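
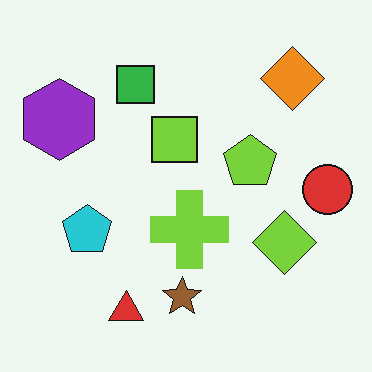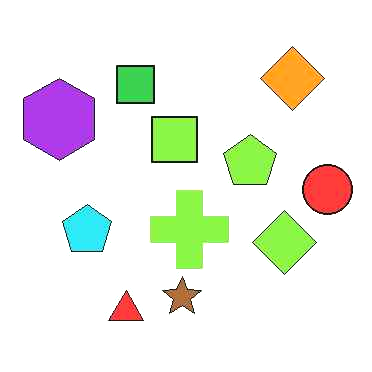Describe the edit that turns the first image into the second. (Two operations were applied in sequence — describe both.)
The image was JPEG-compressed with visible artifacts, then slightly brightened.

Blocky 8×8 compression artifacts appear around shape edges and the flat background shows ringing — characteristic JPEG degradation. Every pixel — background and shapes alike — is uniformly brightened.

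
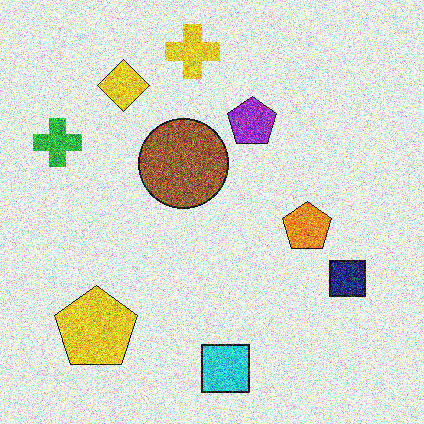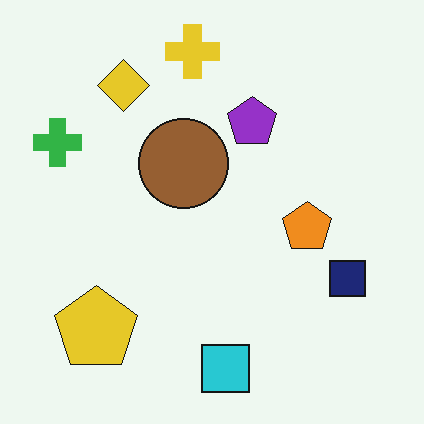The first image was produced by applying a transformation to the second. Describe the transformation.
It was degraded with heavy additive noise.

Random speckle covers the whole image, including the flat background.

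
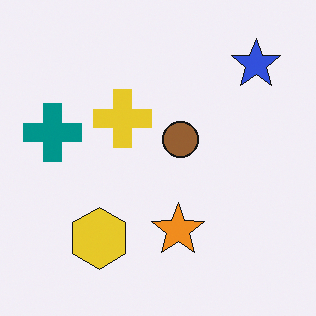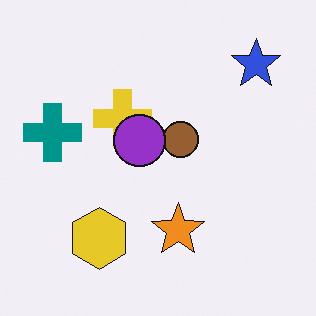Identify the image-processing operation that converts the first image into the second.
Overlaid with an additional purple circle.

A purple circle appears in the second image that is absent from the first.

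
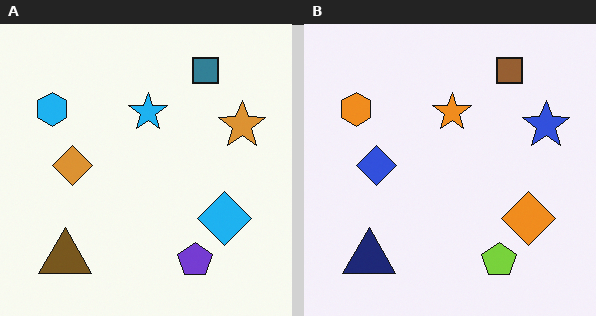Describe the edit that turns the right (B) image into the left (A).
The image was hue-shifted by a large amount.

Every shape's color has rotated by the same amount around the hue wheel — a uniform hue shift.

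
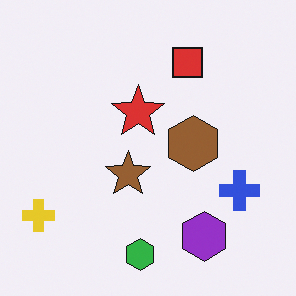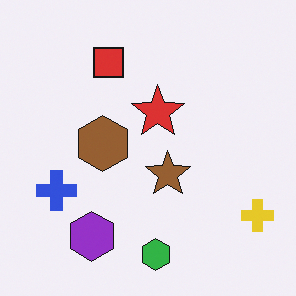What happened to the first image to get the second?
This is the original image flipped horizontally (left ↔ right).

The yellow cross is in the bottom-left of the first image and the bottom-right of the second — shapes on opposite sides of the vertical midline have swapped in a mirror flip.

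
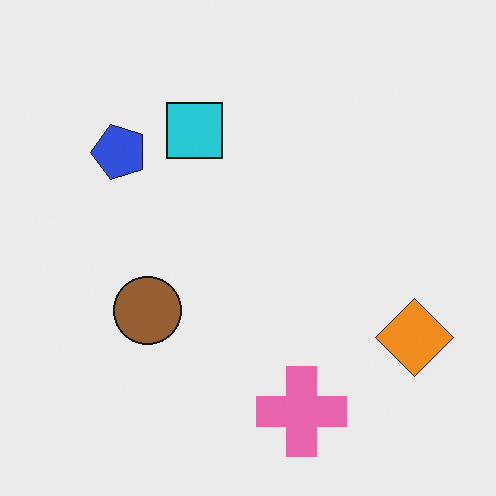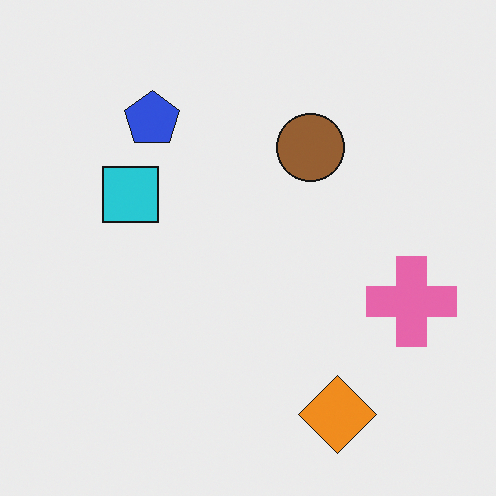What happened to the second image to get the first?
The transformation is: transposed (reflected across the top-left ↔ bottom-right diagonal).

Shapes have swapped their row and column positions — what was in the top-right is now in the bottom-left — a diagonal reflection.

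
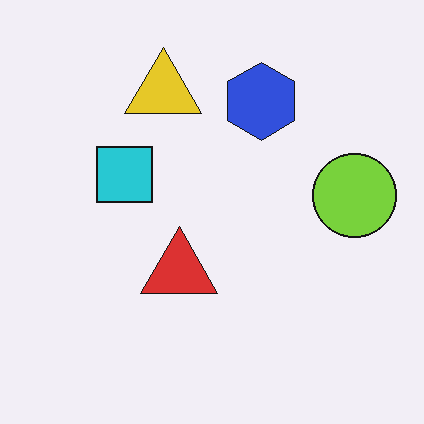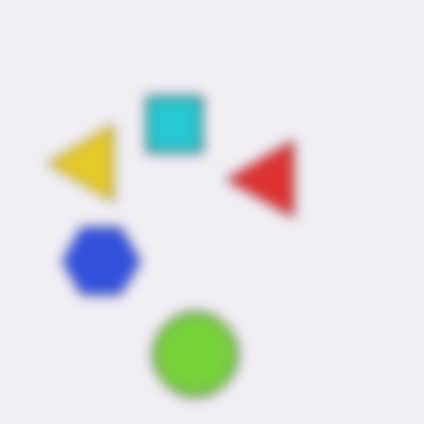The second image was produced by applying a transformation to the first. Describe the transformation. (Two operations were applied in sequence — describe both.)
This is the original image strongly gaussian-blurred, then transposed (reflected across the top-left ↔ bottom-right diagonal).

Shape edges and outlines are uniformly softened across the whole image. Shapes have swapped their row and column positions — what was in the top-right is now in the bottom-left — a diagonal reflection.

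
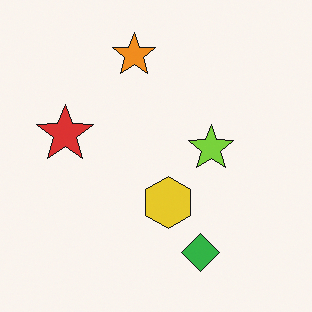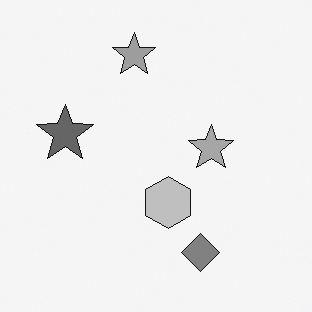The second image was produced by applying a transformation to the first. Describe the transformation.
The second image is the first converted to grayscale.

All color is removed — every shape is now a shade of grey.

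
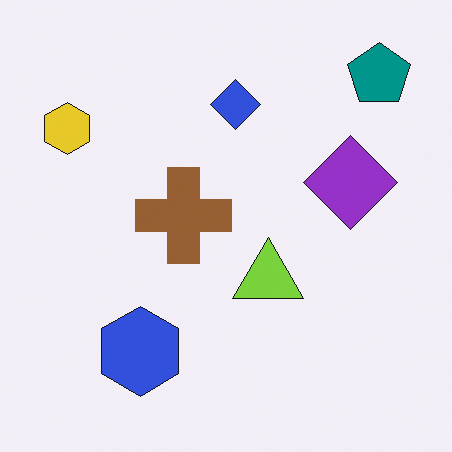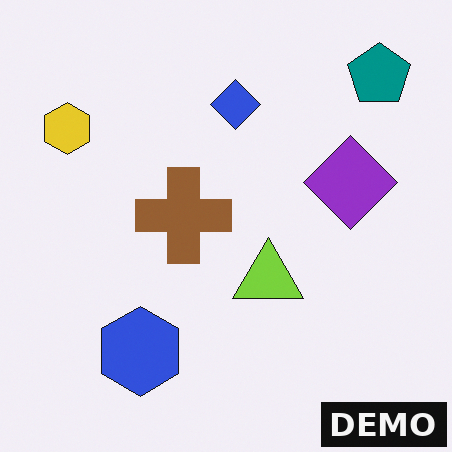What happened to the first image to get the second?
The second image is the first watermarked with the text "DEMO" in the lower-right corner.

A dark label reading "DEMO" appears in the lower-right corner.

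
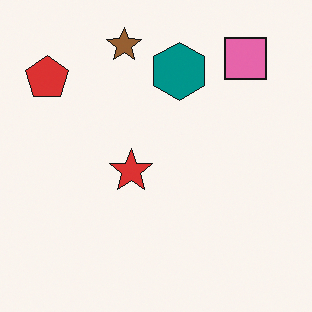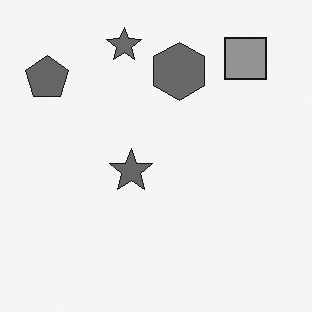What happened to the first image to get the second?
The transformation is: converted to grayscale.

All color is removed — every shape is now a shade of grey.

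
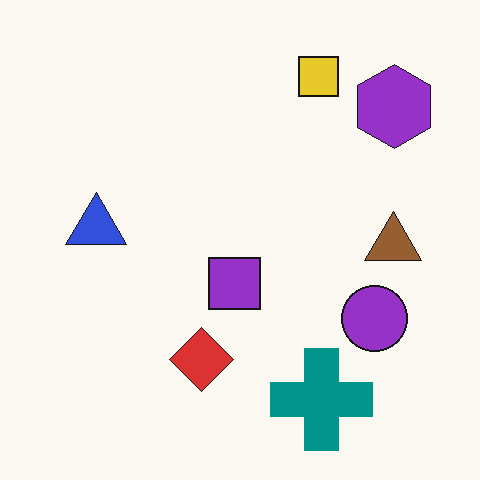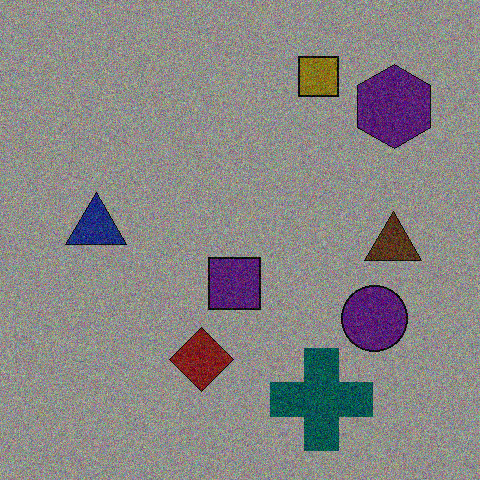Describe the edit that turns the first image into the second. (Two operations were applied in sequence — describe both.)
The second image is the first darkened a lot, then degraded with visible gaussian noise.

Every pixel — background and shapes alike — is uniformly darkened. Random speckle covers the whole image, including the flat background.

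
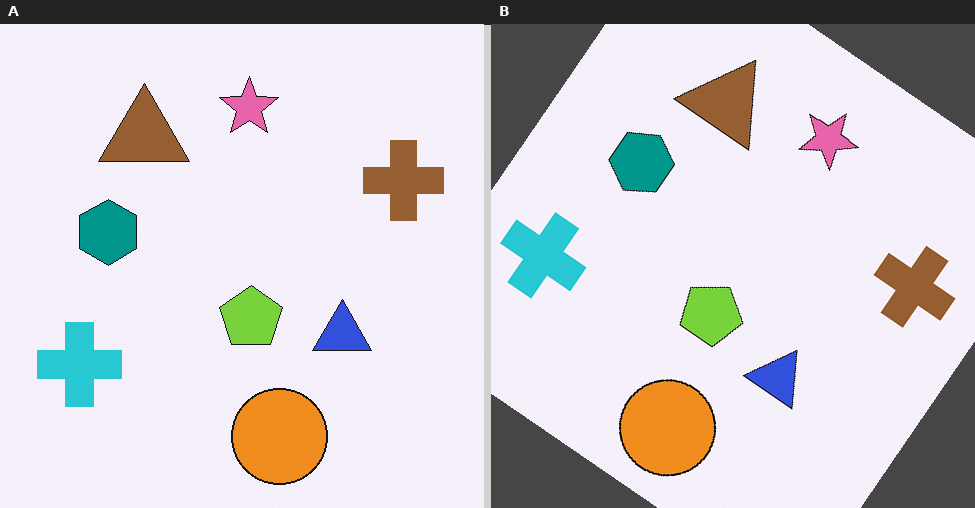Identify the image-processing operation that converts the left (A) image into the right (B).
Rotated clockwise by a large amount — several tens of degrees.

Every shape is tilted by the same angle and the image corners show triangular fill wedges — a whole-image rotation by a non-right angle.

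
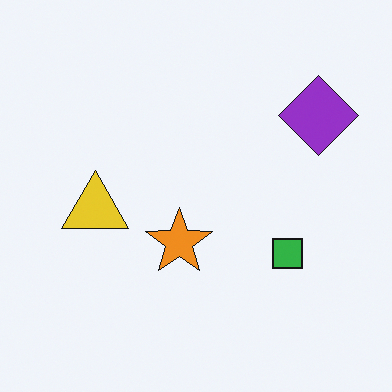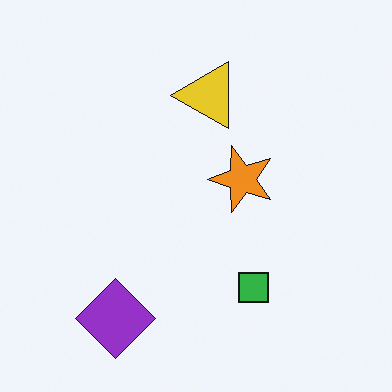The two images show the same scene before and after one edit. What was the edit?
It was transposed (reflected across the top-left ↔ bottom-right diagonal).

Shapes have swapped their row and column positions — what was in the top-right is now in the bottom-left — a diagonal reflection.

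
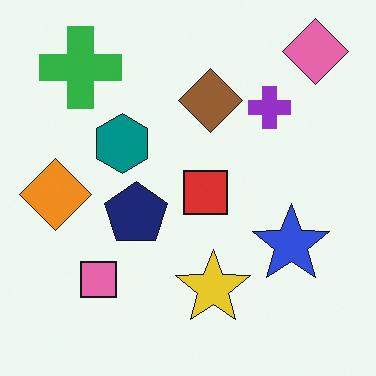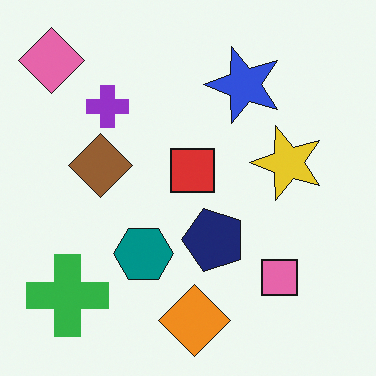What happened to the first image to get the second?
This is the original image rotated 90° counter-clockwise.

The pink diamond sits in the top-right of the first image and the top-left of the second — consistent with a whole-image 90° counter-clockwise rotation.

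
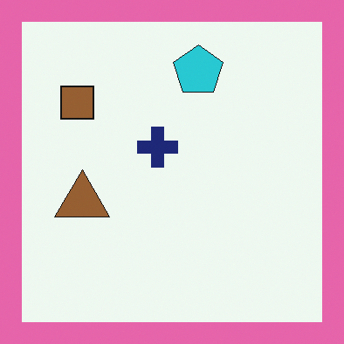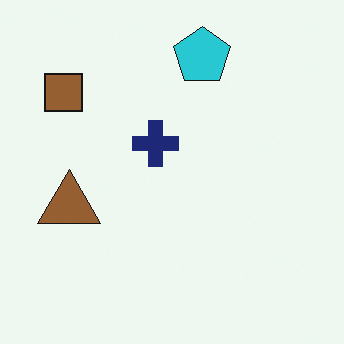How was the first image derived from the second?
It was framed with a pink border.

A solid pink frame runs around the edge of the first image, with the content slightly shrunk inside it.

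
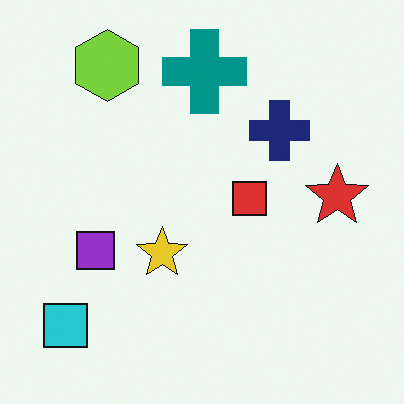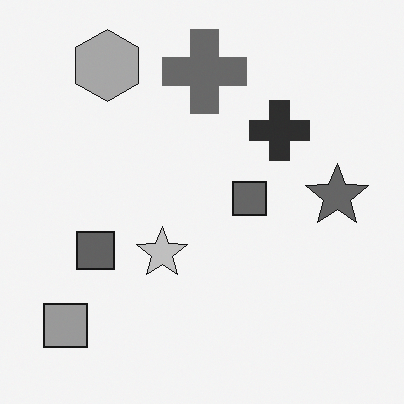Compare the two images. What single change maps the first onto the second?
Converted to grayscale.

All color is removed — every shape is now a shade of grey.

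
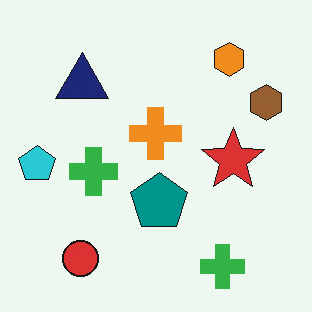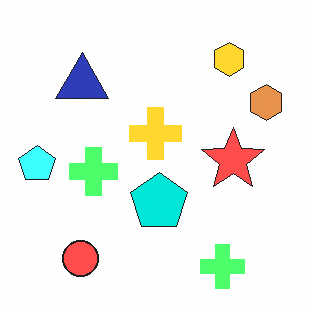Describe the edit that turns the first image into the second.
Brightened a lot.

Every pixel — background and shapes alike — is uniformly brightened.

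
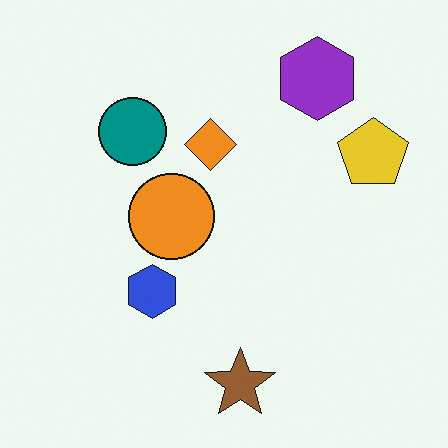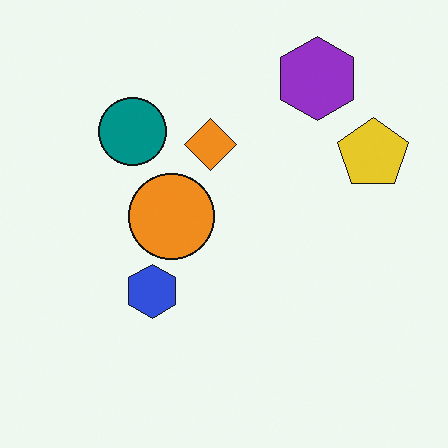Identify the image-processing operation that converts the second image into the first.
The first image is the second overlaid with an additional brown star.

A brown star appears in the first image that is absent from the second.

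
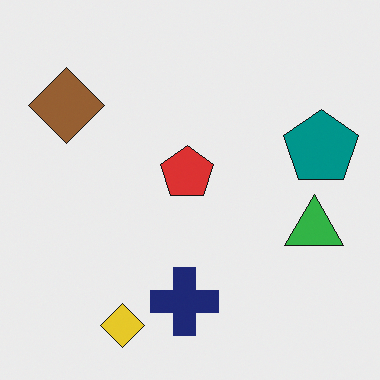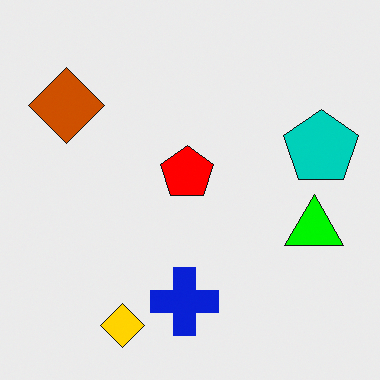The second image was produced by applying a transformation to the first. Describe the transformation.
Heavily oversaturated.

All colors are more vivid — a global saturation change.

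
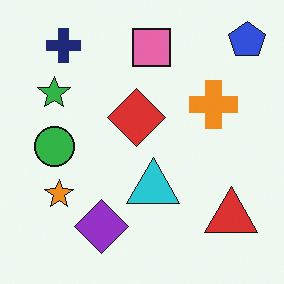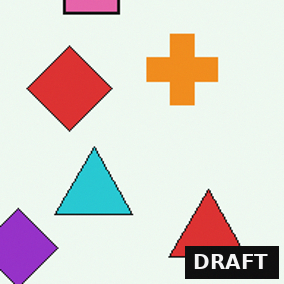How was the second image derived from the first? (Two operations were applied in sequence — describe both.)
Cropped slightly and scaled back up, then watermarked with the text "DRAFT" in the lower-right corner.

The visible shapes are larger and the field of view is narrower; shapes near the original edges may be partly or wholly outside the frame — a crop-and-rescale. A dark label reading "DRAFT" appears in the lower-right corner.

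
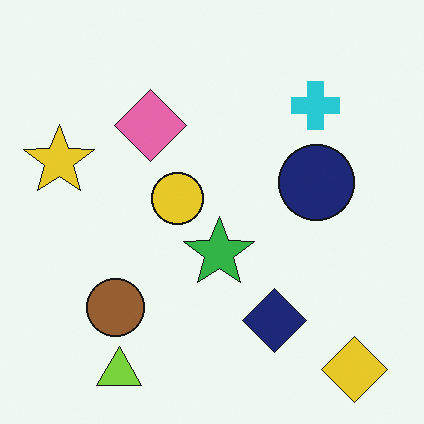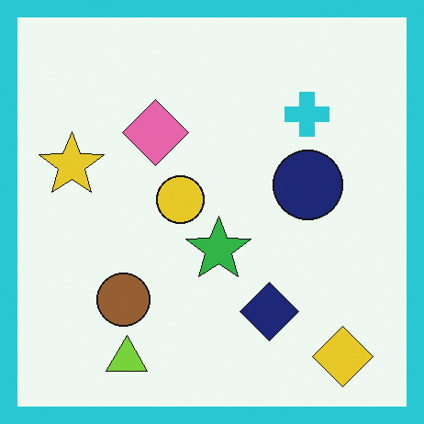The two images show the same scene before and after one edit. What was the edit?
The transformation is: framed with a cyan border.

A solid cyan frame runs around the edge of the second image, with the content slightly shrunk inside it.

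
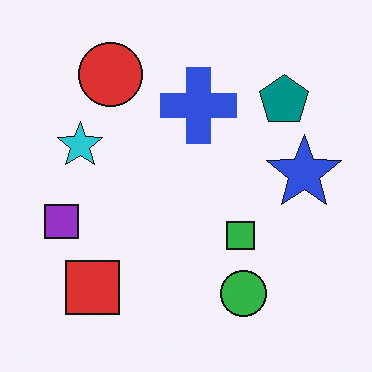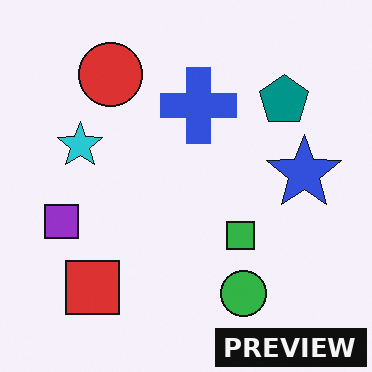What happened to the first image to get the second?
This is the original image watermarked with the text "PREVIEW" in the lower-right corner.

A dark label reading "PREVIEW" appears in the lower-right corner.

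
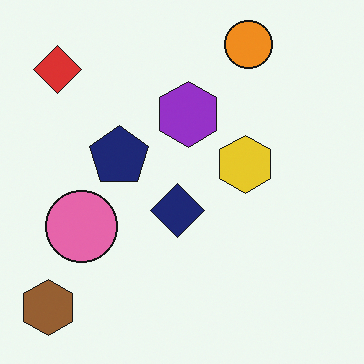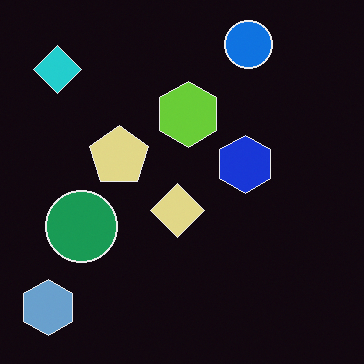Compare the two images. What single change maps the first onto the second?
The image was color-inverted (negative).

The light background has become dark and every shape's color is its complement — a photographic negative.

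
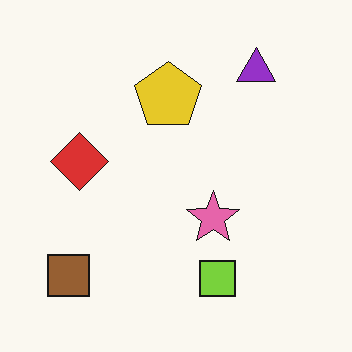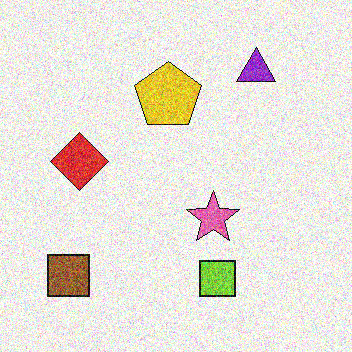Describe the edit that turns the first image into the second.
The second image is the first degraded with heavy additive noise.

Random speckle covers the whole image, including the flat background.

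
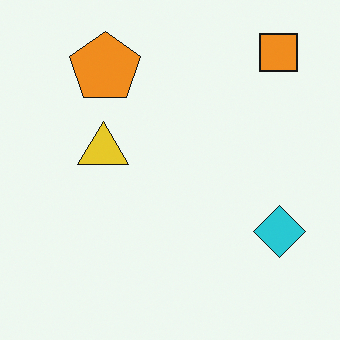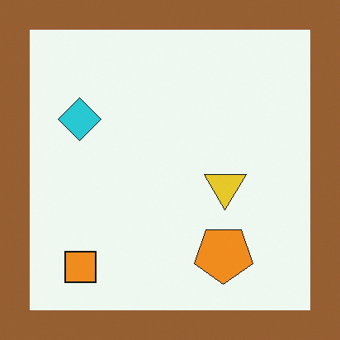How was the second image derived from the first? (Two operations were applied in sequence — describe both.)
This is the original image rotated 180°, then framed with a brown border.

The orange square sits in the top-right of the first image and the bottom-left of the second — consistent with a whole-image 180° rotation. A solid brown frame runs around the edge of the second image, with the content slightly shrunk inside it.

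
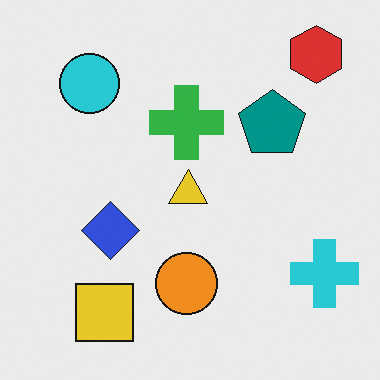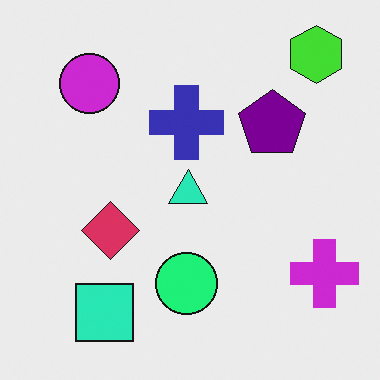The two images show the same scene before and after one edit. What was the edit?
The image was hue-shifted by a moderate amount.

Every shape's color has rotated by the same amount around the hue wheel — a uniform hue shift.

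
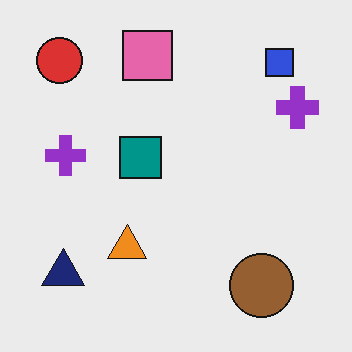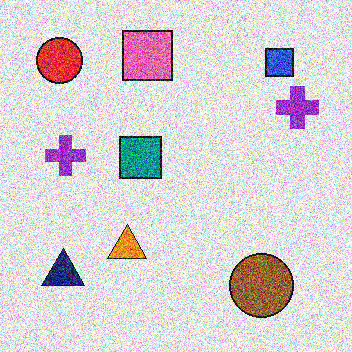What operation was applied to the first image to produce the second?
The image was degraded with heavy additive noise.

Random speckle covers the whole image, including the flat background.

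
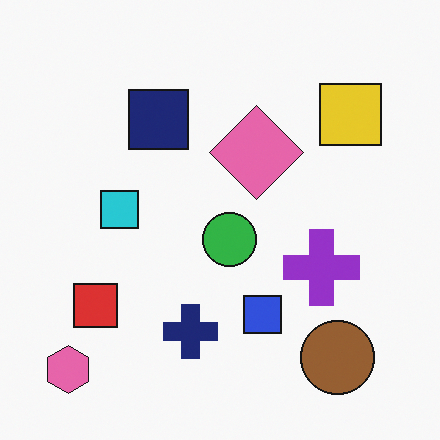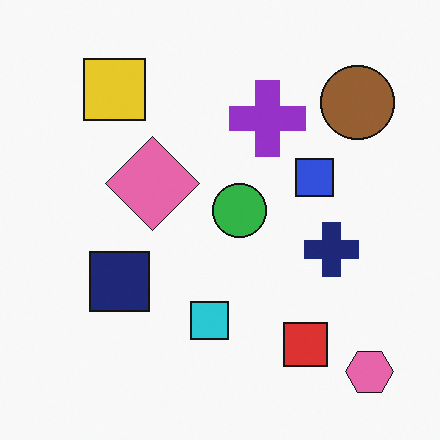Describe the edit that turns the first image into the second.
The image was rotated 90° counter-clockwise.

The pink hexagon sits in the bottom-left of the first image and the bottom-right of the second — consistent with a whole-image 90° counter-clockwise rotation.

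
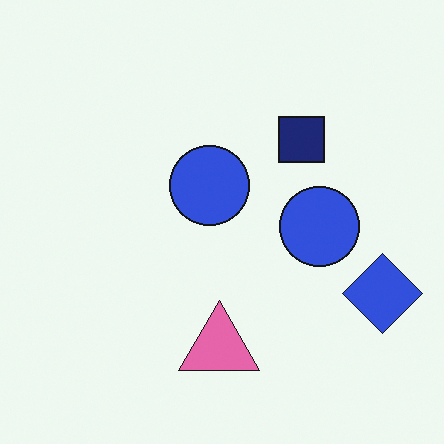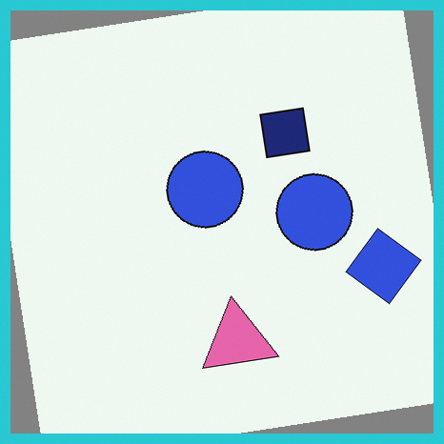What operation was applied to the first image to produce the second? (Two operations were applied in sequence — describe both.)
Rotated counter-clockwise by a few degrees, then framed with a cyan border.

Every shape is tilted by the same angle and the image corners show triangular fill wedges — a whole-image rotation by a non-right angle. A solid cyan frame runs around the edge of the second image, with the content slightly shrunk inside it.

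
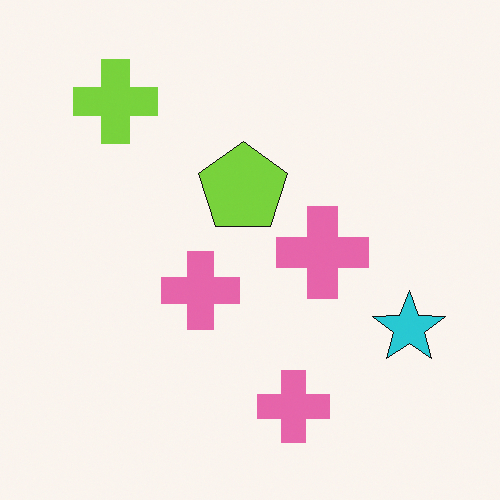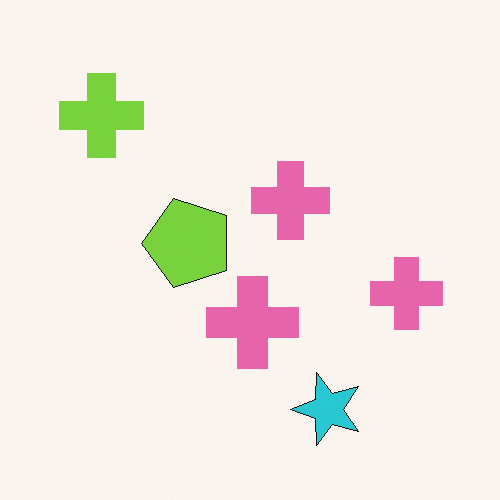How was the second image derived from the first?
The image was transposed (reflected across the top-left ↔ bottom-right diagonal).

Shapes have swapped their row and column positions — what was in the top-right is now in the bottom-left — a diagonal reflection.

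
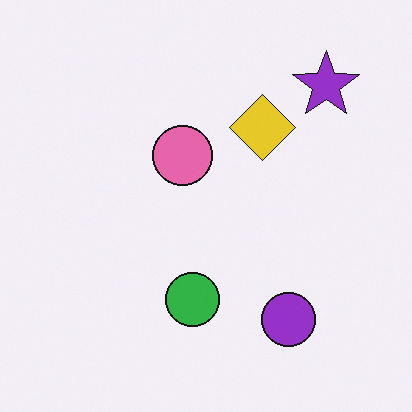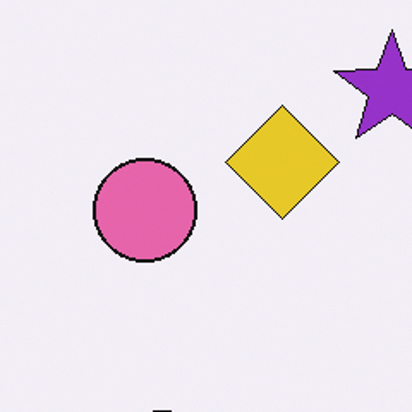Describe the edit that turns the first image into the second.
The second image is the first cropped to a noticeably smaller region and rescaled.

The visible shapes are larger and the field of view is narrower; shapes near the original edges may be partly or wholly outside the frame — a crop-and-rescale.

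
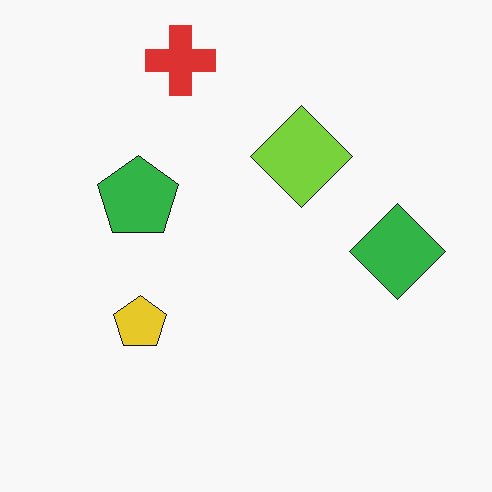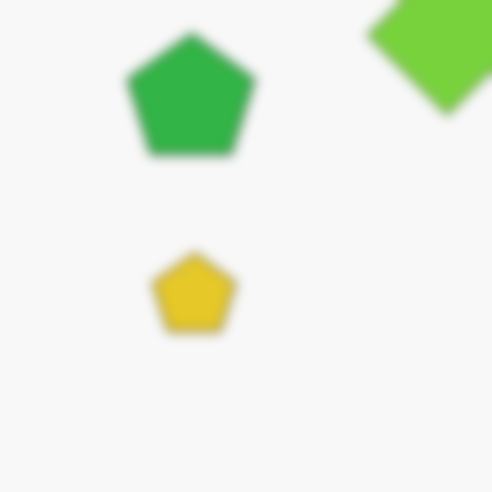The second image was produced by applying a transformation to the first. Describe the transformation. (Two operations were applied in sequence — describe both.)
This is the original image cropped slightly and scaled back up, then heavily blurred.

The visible shapes are larger and the field of view is narrower; shapes near the original edges may be partly or wholly outside the frame — a crop-and-rescale. Shape edges and outlines are uniformly softened across the whole image.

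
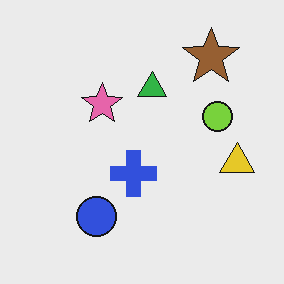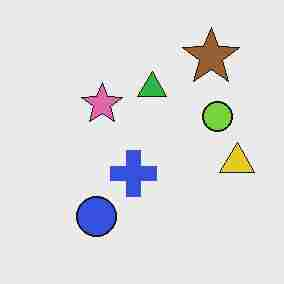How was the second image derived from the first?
The second image is the first heavily JPEG-compressed with obvious blocking artifacts.

Blocky 8×8 compression artifacts appear around shape edges and the flat background shows ringing — characteristic JPEG degradation.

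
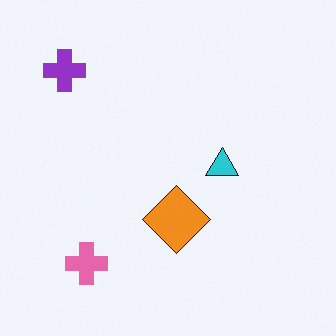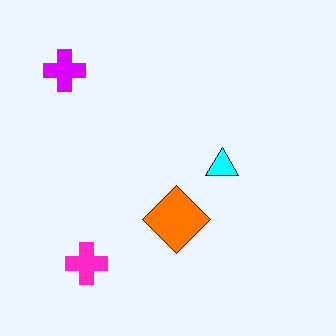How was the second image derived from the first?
This is the original image heavily oversaturated.

All colors are more vivid — a global saturation change.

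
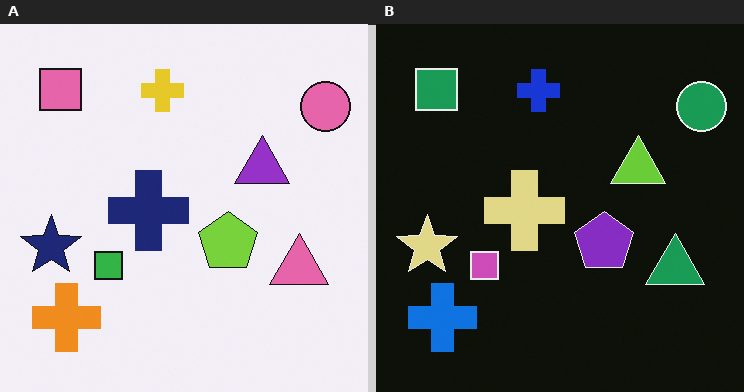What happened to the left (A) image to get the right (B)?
Color-inverted (negative).

The light background has become dark and every shape's color is its complement — a photographic negative.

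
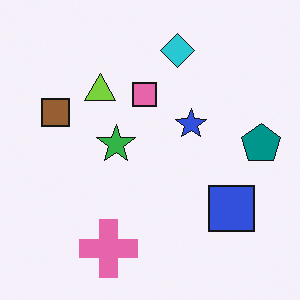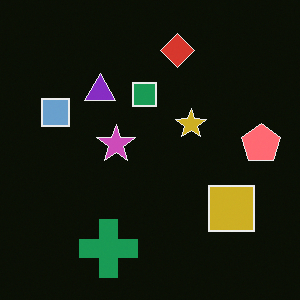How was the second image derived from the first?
The second image is the first color-inverted (negative).

The light background has become dark and every shape's color is its complement — a photographic negative.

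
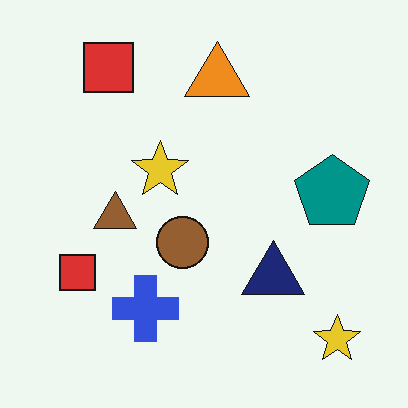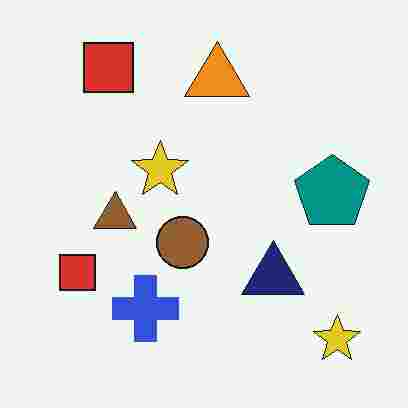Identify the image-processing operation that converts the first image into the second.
The second image is the first heavily JPEG-compressed with obvious blocking artifacts.

Blocky 8×8 compression artifacts appear around shape edges and the flat background shows ringing — characteristic JPEG degradation.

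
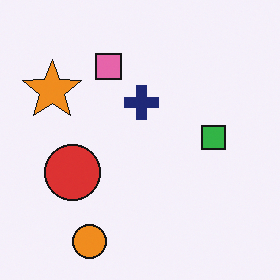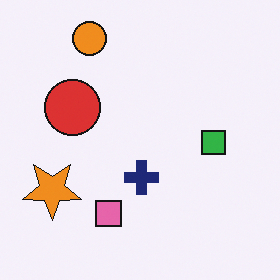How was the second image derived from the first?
It was flipped vertically (top ↔ bottom).

The orange circle is in the bottom-left of the first image and the top-left of the second — shapes on opposite sides of the horizontal midline have swapped in a mirror flip.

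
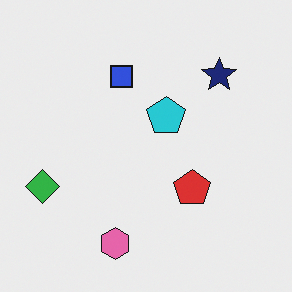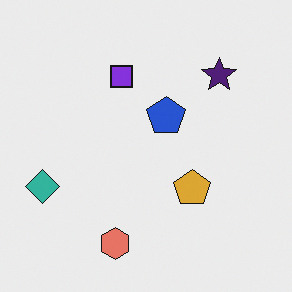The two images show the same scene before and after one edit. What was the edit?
The image was hue-shifted by a small amount.

Every shape's color has rotated by the same amount around the hue wheel — a uniform hue shift.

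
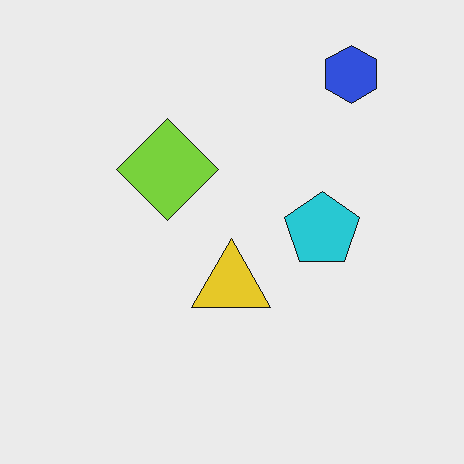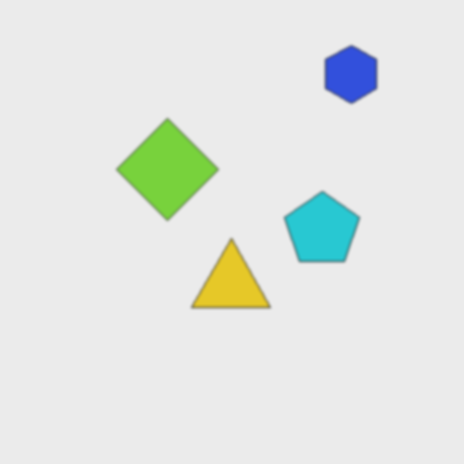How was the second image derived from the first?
The transformation is: slightly softened.

Shape edges and outlines are uniformly softened across the whole image.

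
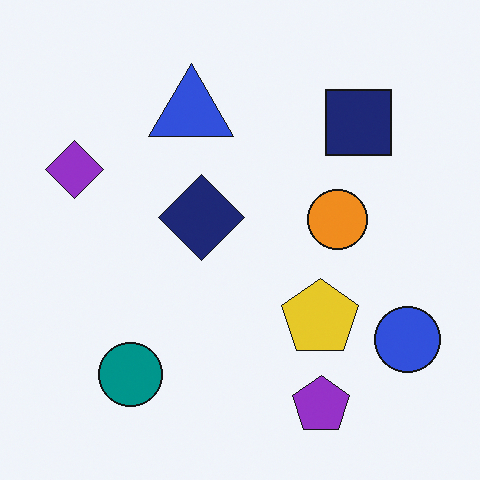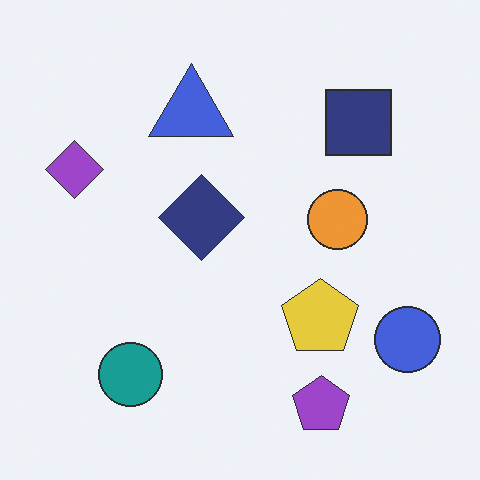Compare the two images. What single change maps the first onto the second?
The image was given slightly reduced contrast.

Tones are pushed toward mid-grey across the whole image — a global contrast change.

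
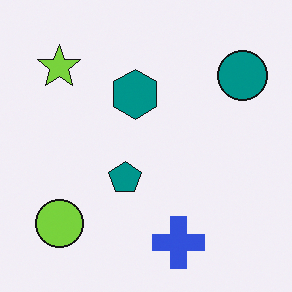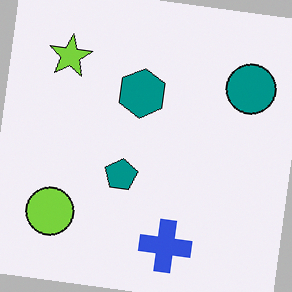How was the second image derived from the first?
The second image is the first rotated clockwise by a few degrees.

Every shape is tilted by the same angle and the image corners show triangular fill wedges — a whole-image rotation by a non-right angle.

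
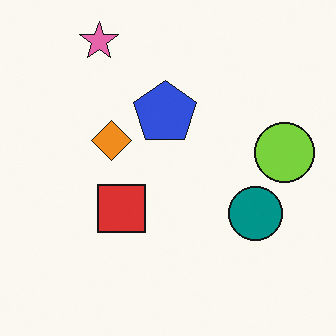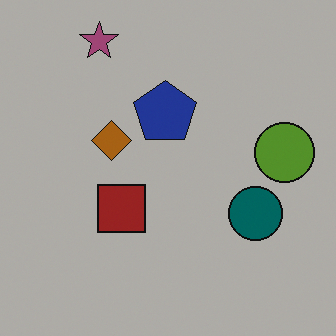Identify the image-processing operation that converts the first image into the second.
The transformation is: substantially darkened.

Every pixel — background and shapes alike — is uniformly darkened.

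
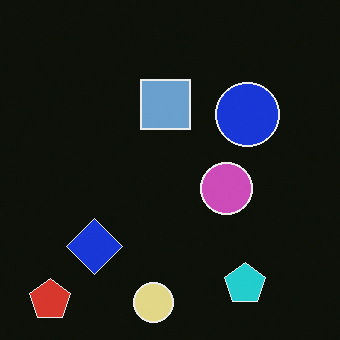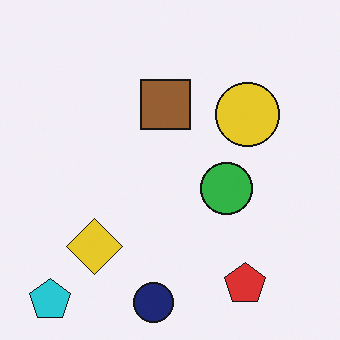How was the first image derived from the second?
The transformation is: color-inverted (negative).

The light background has become dark and every shape's color is its complement — a photographic negative.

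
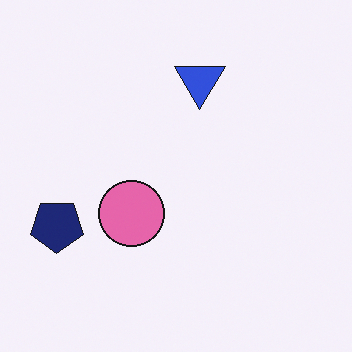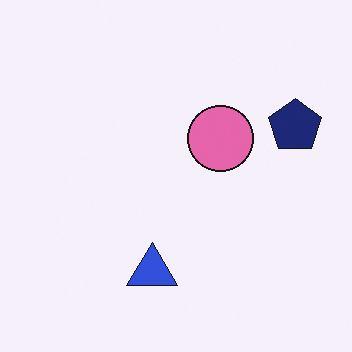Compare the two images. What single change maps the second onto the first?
The image was rotated 180°.

The navy pentagon sits in the right of the second image and the left of the first — consistent with a whole-image 180° rotation.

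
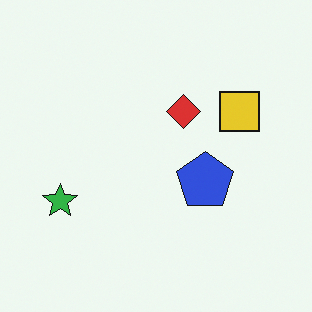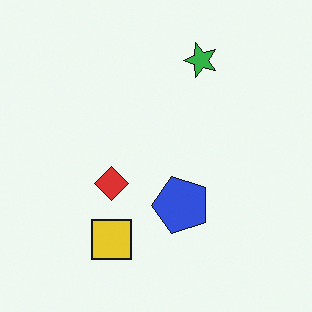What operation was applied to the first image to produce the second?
It was transposed (reflected across the top-left ↔ bottom-right diagonal).

Shapes have swapped their row and column positions — what was in the top-right is now in the bottom-left — a diagonal reflection.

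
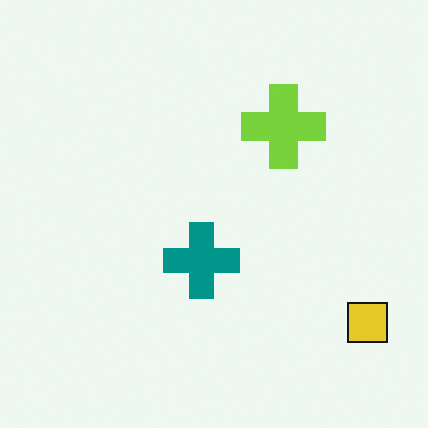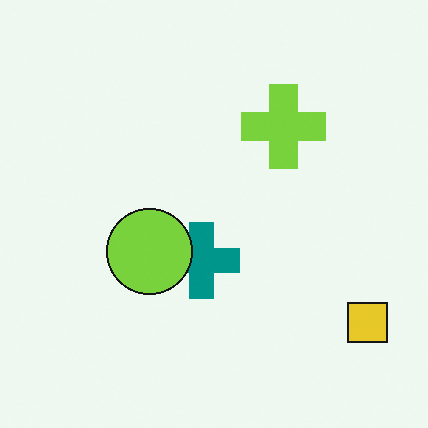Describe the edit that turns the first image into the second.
It was overlaid with an additional lime circle.

A lime circle appears in the second image that is absent from the first.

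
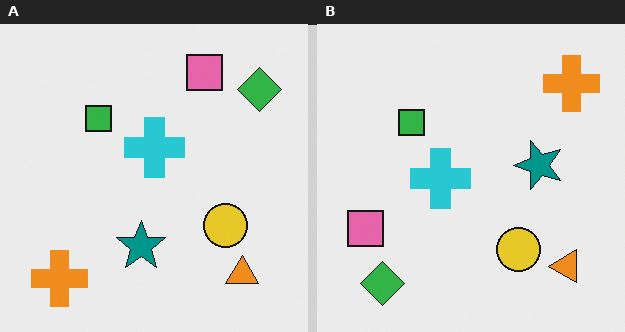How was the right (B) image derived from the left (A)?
This is the original image transposed (reflected across the top-left ↔ bottom-right diagonal).

Shapes have swapped their row and column positions — what was in the top-right is now in the bottom-left — a diagonal reflection.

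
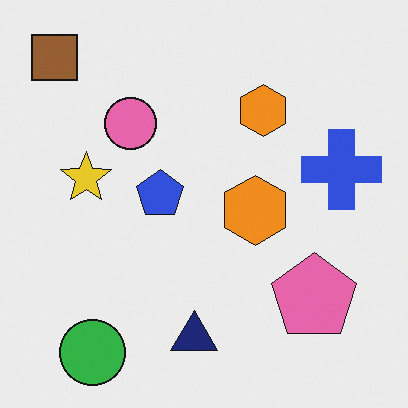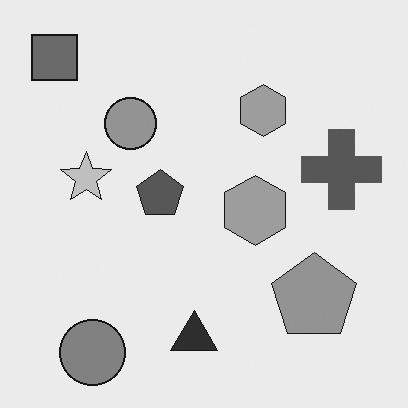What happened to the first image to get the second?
It was converted to grayscale.

All color is removed — every shape is now a shade of grey.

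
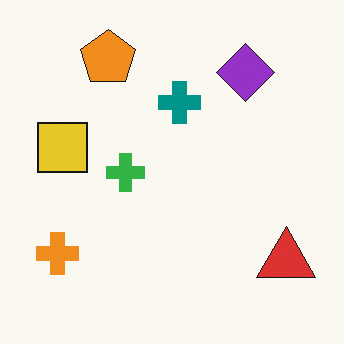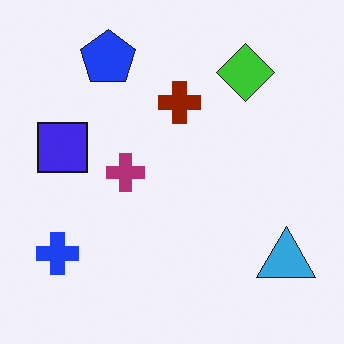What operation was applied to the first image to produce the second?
Hue-shifted through roughly half the color wheel.

Every shape's color has rotated by the same amount around the hue wheel — a uniform hue shift.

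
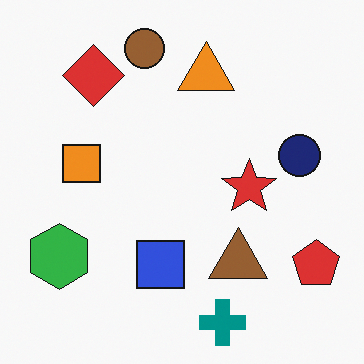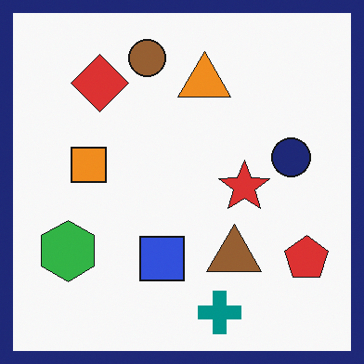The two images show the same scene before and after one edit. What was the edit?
Framed with a navy border.

A solid navy frame runs around the edge of the second image, with the content slightly shrunk inside it.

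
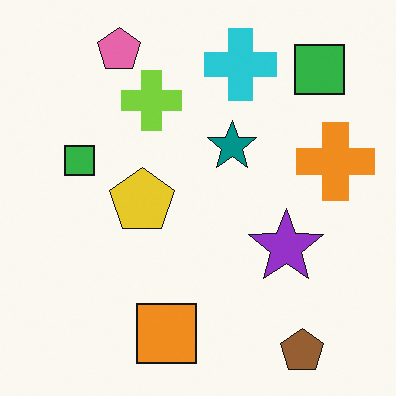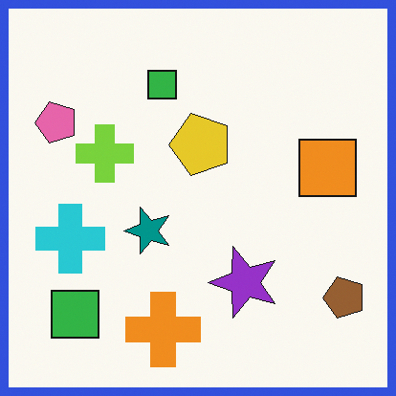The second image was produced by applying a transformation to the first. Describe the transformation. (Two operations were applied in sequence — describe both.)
The second image is the first transposed (reflected across the top-left ↔ bottom-right diagonal), then framed with a blue border.

Shapes have swapped their row and column positions — what was in the top-right is now in the bottom-left — a diagonal reflection. A solid blue frame runs around the edge of the second image, with the content slightly shrunk inside it.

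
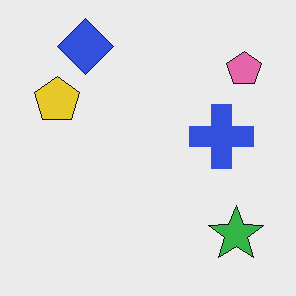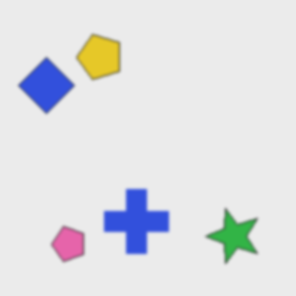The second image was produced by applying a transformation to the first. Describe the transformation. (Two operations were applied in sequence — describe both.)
Given a subtle gaussian blur, then transposed (reflected across the top-left ↔ bottom-right diagonal).

Shape edges and outlines are uniformly softened across the whole image. Shapes have swapped their row and column positions — what was in the top-right is now in the bottom-left — a diagonal reflection.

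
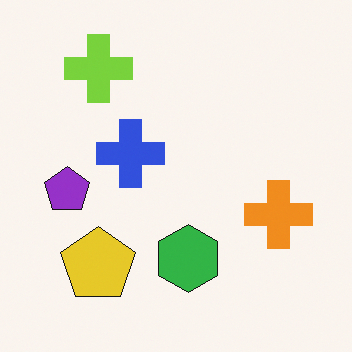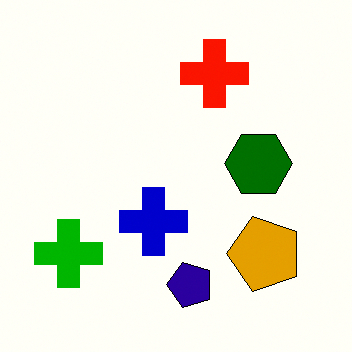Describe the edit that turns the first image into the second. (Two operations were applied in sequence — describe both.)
The transformation is: rotated 90° counter-clockwise, then boosted in contrast.

The lime cross sits in the top-left of the first image and the bottom-left of the second — consistent with a whole-image 90° counter-clockwise rotation. Tones are pushed away from mid-grey across the whole image — a global contrast change.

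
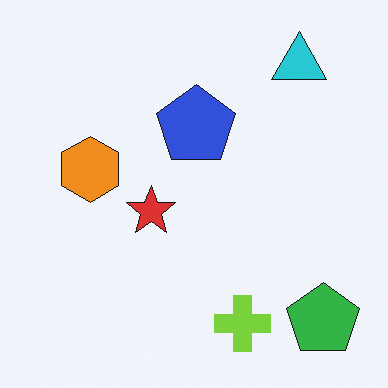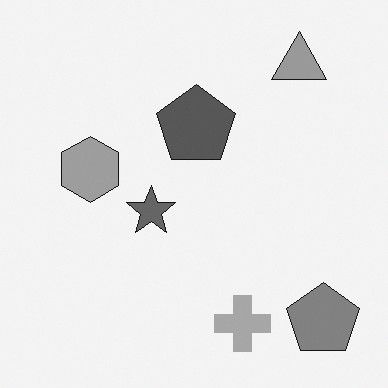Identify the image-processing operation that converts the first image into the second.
The transformation is: converted to grayscale.

All color is removed — every shape is now a shade of grey.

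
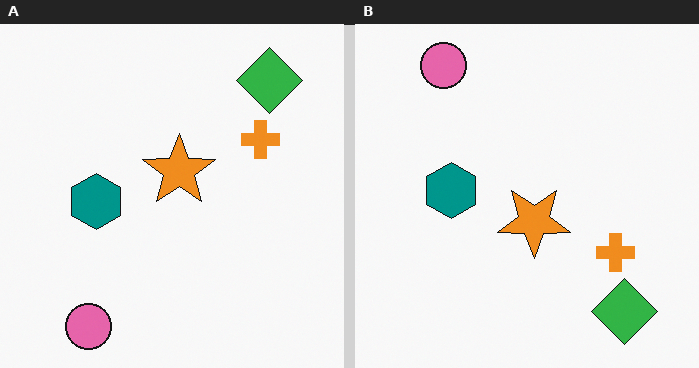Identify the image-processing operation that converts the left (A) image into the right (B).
Flipped vertically (top ↔ bottom).

The pink circle is in the bottom-left of the left (A) image and the top-left of the right (B) — shapes on opposite sides of the horizontal midline have swapped in a mirror flip.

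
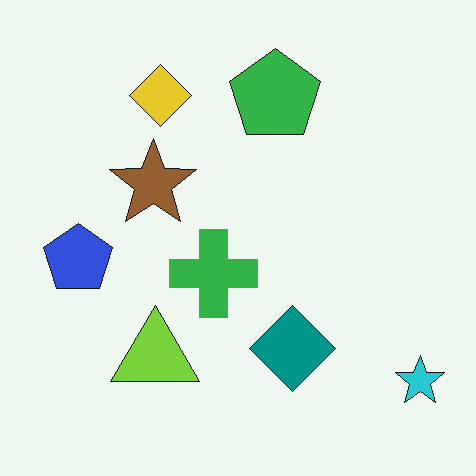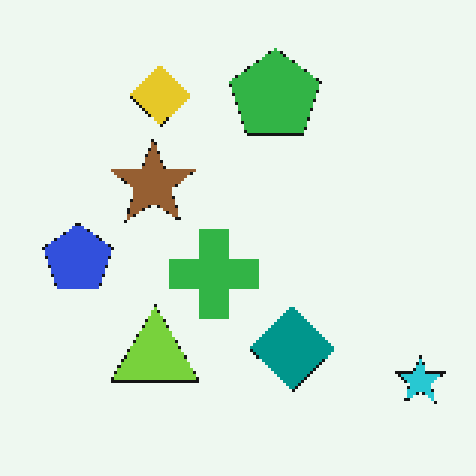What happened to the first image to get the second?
It was lightly pixelated (a mild mosaic effect).

Shapes are reduced to large square blocks; fine edges and outlines are lost — a downscale-then-upscale (mosaic) effect.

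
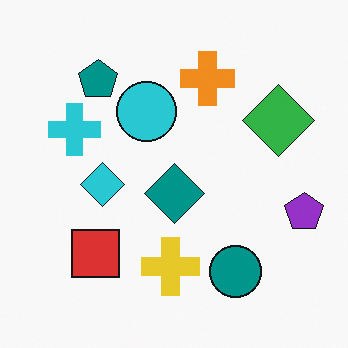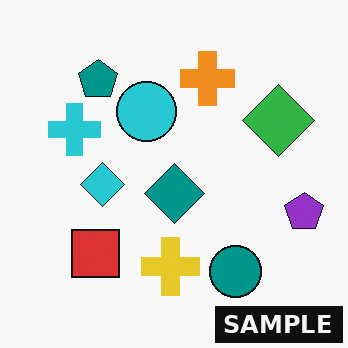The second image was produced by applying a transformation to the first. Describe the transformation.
The second image is the first watermarked with the text "SAMPLE" in the lower-right corner.

A dark label reading "SAMPLE" appears in the lower-right corner.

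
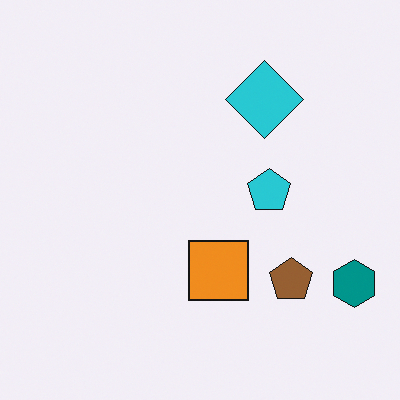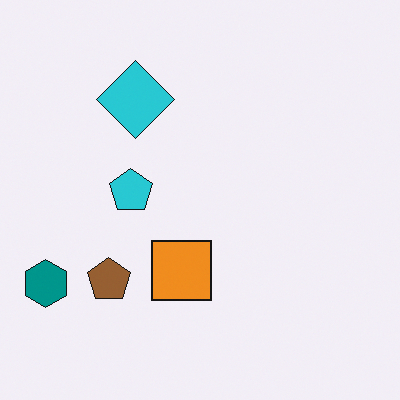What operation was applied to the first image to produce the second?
The image was flipped horizontally (left ↔ right).

The teal hexagon is in the bottom-right of the first image and the bottom-left of the second — shapes on opposite sides of the vertical midline have swapped in a mirror flip.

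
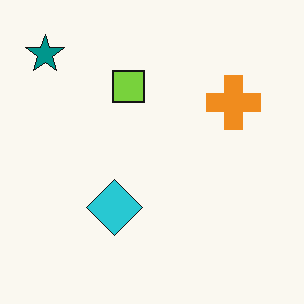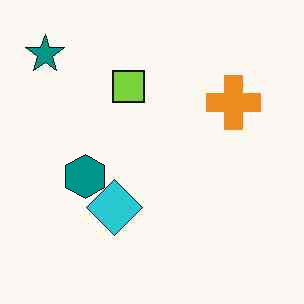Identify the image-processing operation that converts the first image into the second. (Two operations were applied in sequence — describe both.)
Given moderate JPEG compression, then overlaid with an additional teal hexagon.

Blocky 8×8 compression artifacts appear around shape edges and the flat background shows ringing — characteristic JPEG degradation. A teal hexagon appears in the second image that is absent from the first.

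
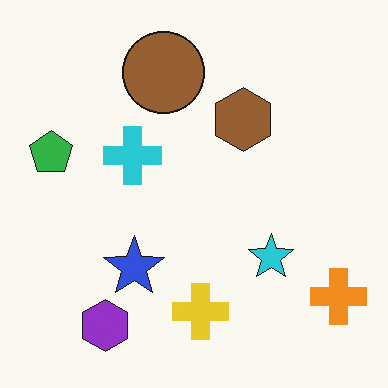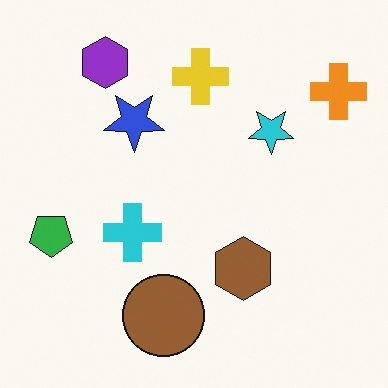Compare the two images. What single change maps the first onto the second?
Flipped vertically (top ↔ bottom).

The purple hexagon is in the bottom-left of the first image and the top-left of the second — shapes on opposite sides of the horizontal midline have swapped in a mirror flip.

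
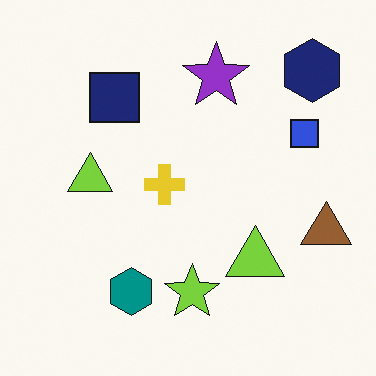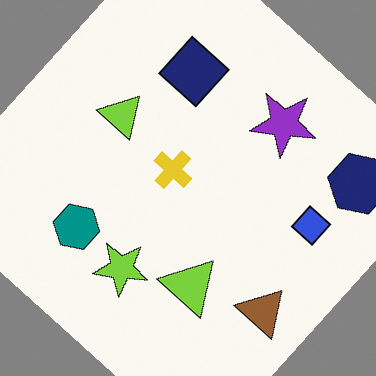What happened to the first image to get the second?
This is the original image rotated clockwise by a large amount — several tens of degrees.

Every shape is tilted by the same angle and the image corners show triangular fill wedges — a whole-image rotation by a non-right angle.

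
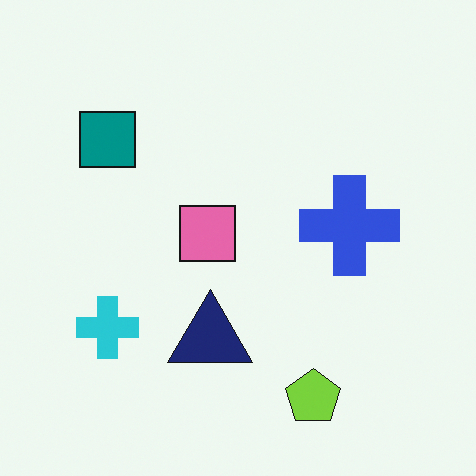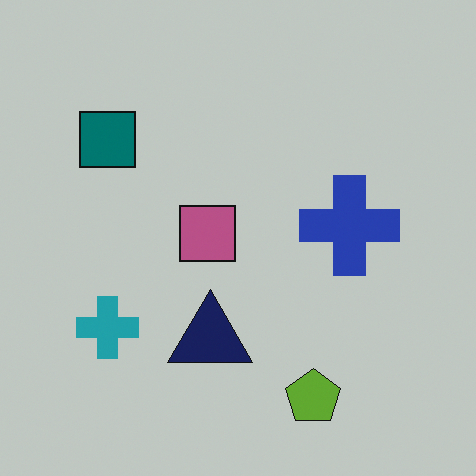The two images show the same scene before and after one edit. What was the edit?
It was darkened a little.

Every pixel — background and shapes alike — is uniformly darkened.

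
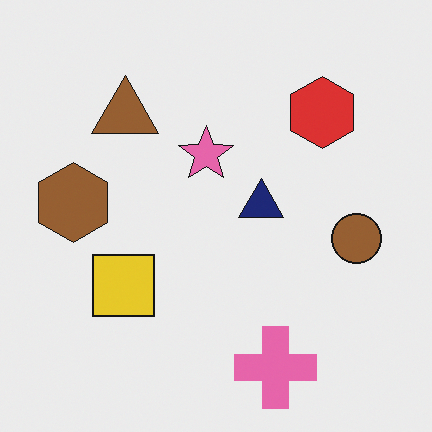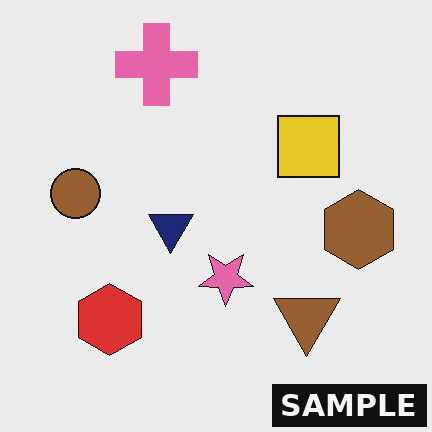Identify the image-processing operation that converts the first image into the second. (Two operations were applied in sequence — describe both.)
The image was rotated 180°, then watermarked with the text "SAMPLE" in the lower-right corner.

The pink cross sits in the bottom of the first image and the top of the second — consistent with a whole-image 180° rotation. A dark label reading "SAMPLE" appears in the lower-right corner.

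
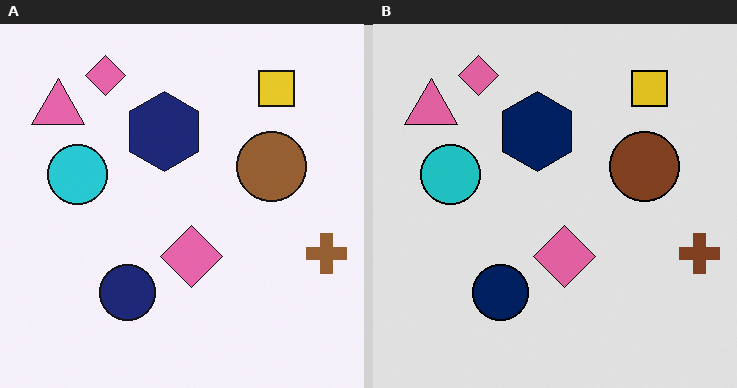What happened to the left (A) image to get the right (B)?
It was posterized to a reduced palette.

Each flat color has snapped to a coarser quantized level — most visibly, the near-white background has dropped to a flat grey.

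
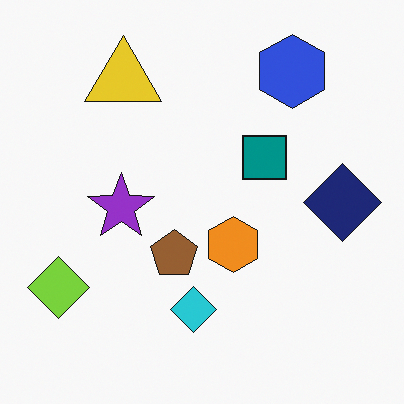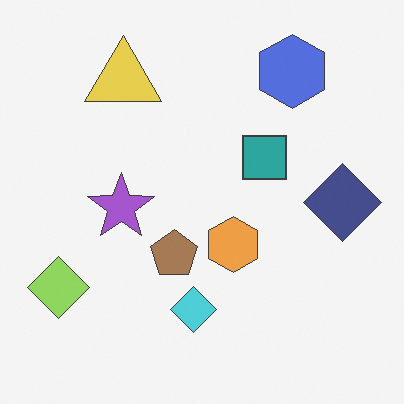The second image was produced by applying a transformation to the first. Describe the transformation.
This is the original image given slightly reduced contrast.

Tones are pushed toward mid-grey across the whole image — a global contrast change.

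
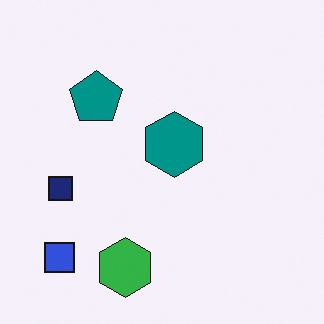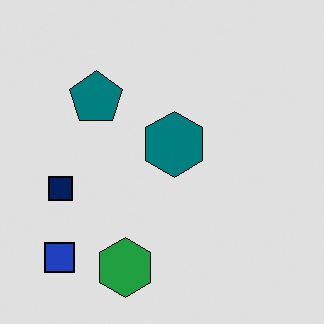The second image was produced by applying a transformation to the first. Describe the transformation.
The second image is the first moderately posterized.

Each flat color has snapped to a coarser quantized level — most visibly, the near-white background has dropped to a flat grey.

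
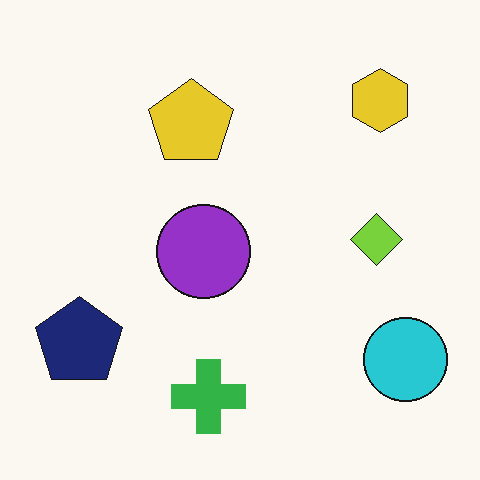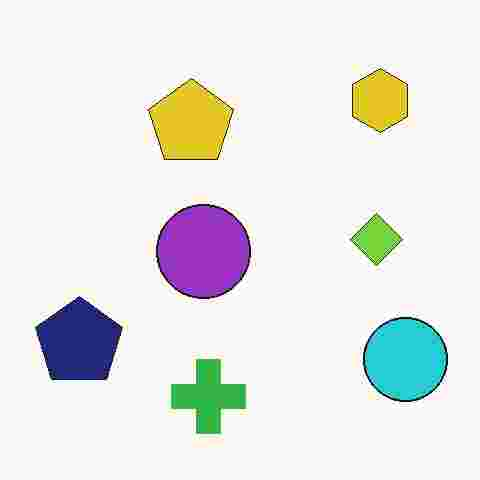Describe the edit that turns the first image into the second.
This is the original image heavily JPEG-compressed with obvious blocking artifacts.

Blocky 8×8 compression artifacts appear around shape edges and the flat background shows ringing — characteristic JPEG degradation.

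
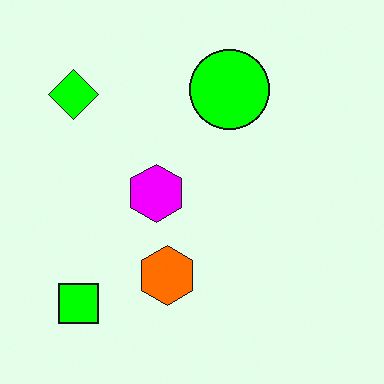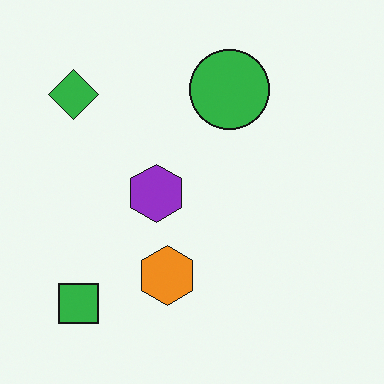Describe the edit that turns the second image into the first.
It was heavily oversaturated.

All colors are more vivid — a global saturation change.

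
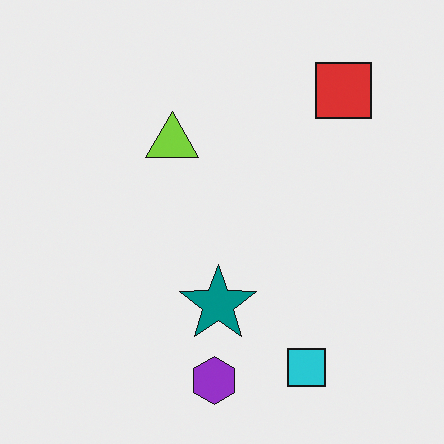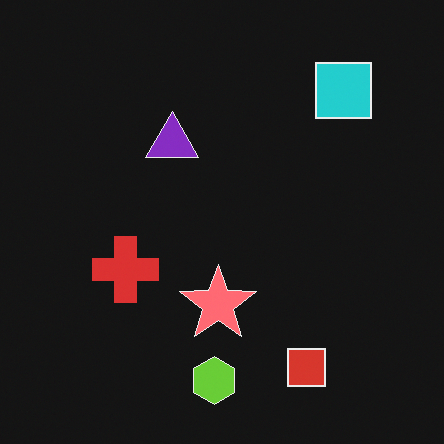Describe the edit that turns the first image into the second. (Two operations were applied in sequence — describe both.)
It was color-inverted (negative), then overlaid with an additional red cross.

The light background has become dark and every shape's color is its complement — a photographic negative. A red cross appears in the second image that is absent from the first.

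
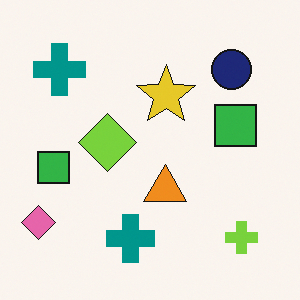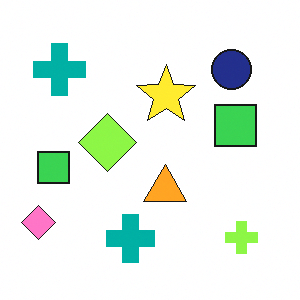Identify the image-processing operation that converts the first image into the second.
The image was brightened a little.

Every pixel — background and shapes alike — is uniformly brightened.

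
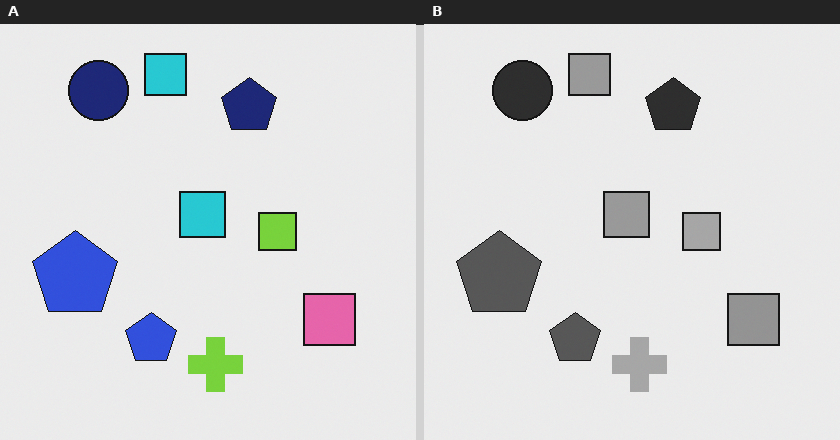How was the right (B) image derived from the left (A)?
Converted to grayscale.

All color is removed — every shape is now a shade of grey.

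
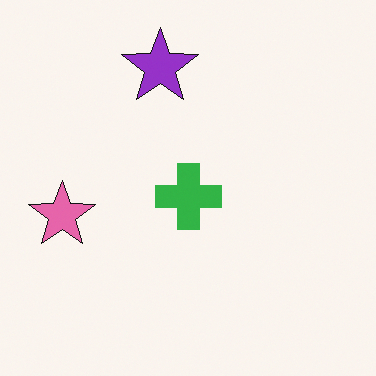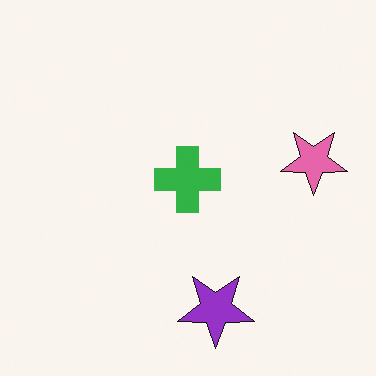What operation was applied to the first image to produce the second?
The transformation is: rotated 180°.

The pink star sits in the left of the first image and the right of the second — consistent with a whole-image 180° rotation.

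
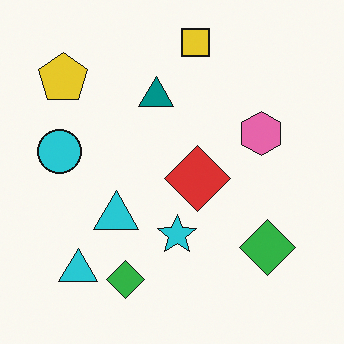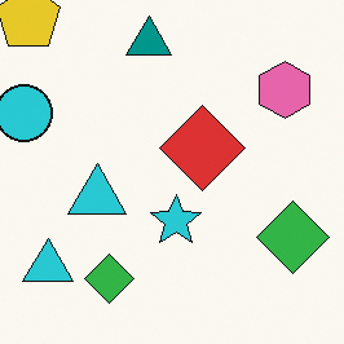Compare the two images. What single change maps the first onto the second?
It was cropped to a modestly smaller region and rescaled.

The visible shapes are larger and the field of view is narrower; shapes near the original edges may be partly or wholly outside the frame — a crop-and-rescale.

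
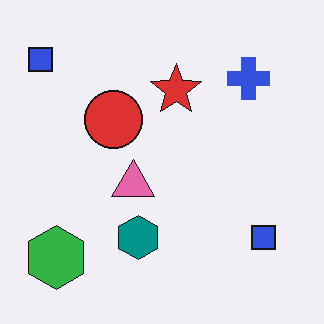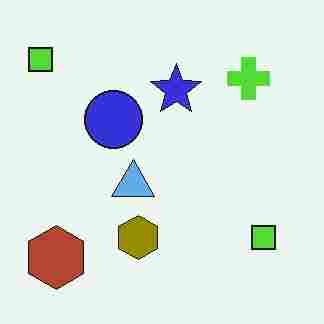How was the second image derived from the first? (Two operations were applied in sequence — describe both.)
This is the original image hue-shifted through roughly half the color wheel, then degraded with heavy JPEG compression.

Every shape's color has rotated by the same amount around the hue wheel — a uniform hue shift. Blocky 8×8 compression artifacts appear around shape edges and the flat background shows ringing — characteristic JPEG degradation.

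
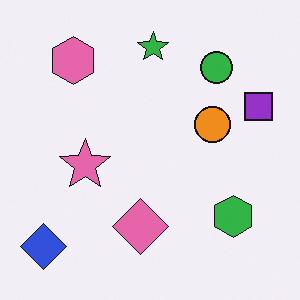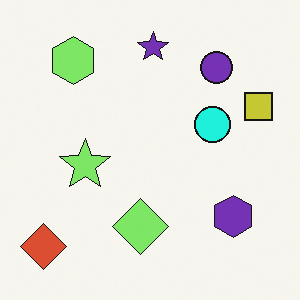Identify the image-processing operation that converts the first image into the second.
The transformation is: hue-shifted noticeably.

Every shape's color has rotated by the same amount around the hue wheel — a uniform hue shift.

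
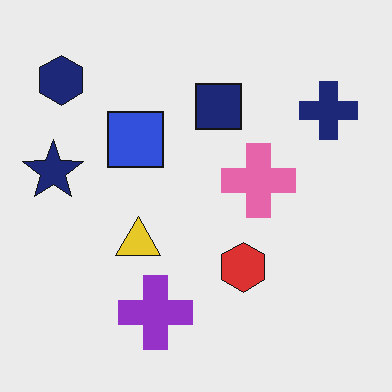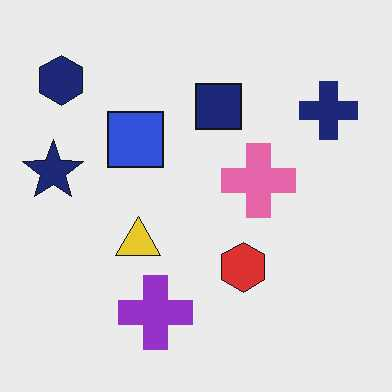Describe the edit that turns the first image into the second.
The second image is the first JPEG-compressed with visible artifacts.

Blocky 8×8 compression artifacts appear around shape edges and the flat background shows ringing — characteristic JPEG degradation.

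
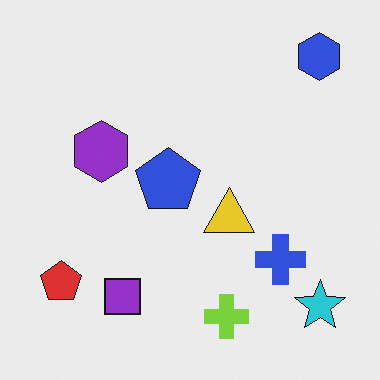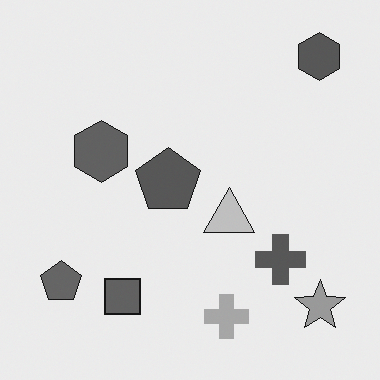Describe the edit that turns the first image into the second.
The transformation is: converted to grayscale.

All color is removed — every shape is now a shade of grey.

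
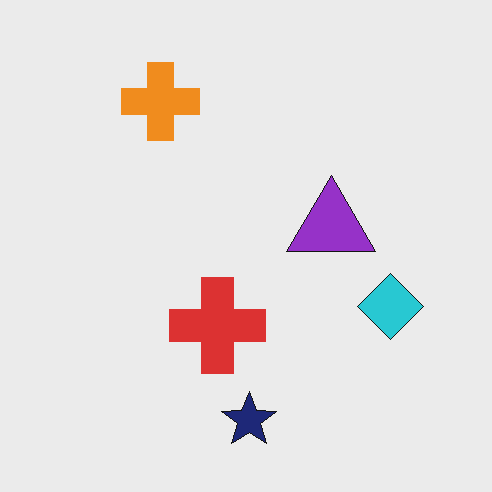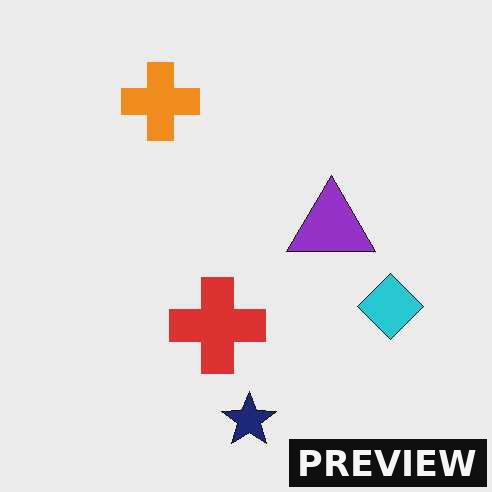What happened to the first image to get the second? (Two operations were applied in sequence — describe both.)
It was given moderate JPEG compression, then watermarked with the text "PREVIEW" in the lower-right corner.

Blocky 8×8 compression artifacts appear around shape edges and the flat background shows ringing — characteristic JPEG degradation. A dark label reading "PREVIEW" appears in the lower-right corner.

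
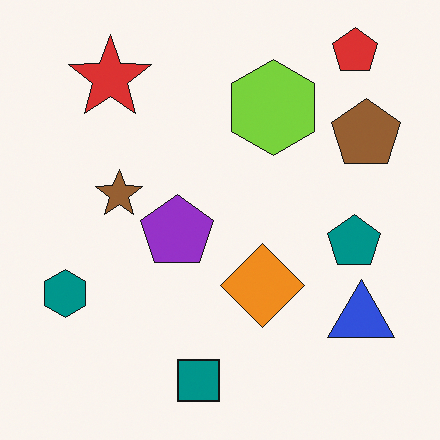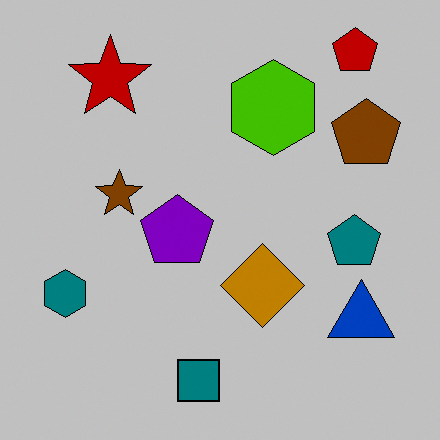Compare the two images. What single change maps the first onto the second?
The second image is the first aggressively posterized.

Each flat color has snapped to a coarser quantized level — most visibly, the near-white background has dropped to a flat grey.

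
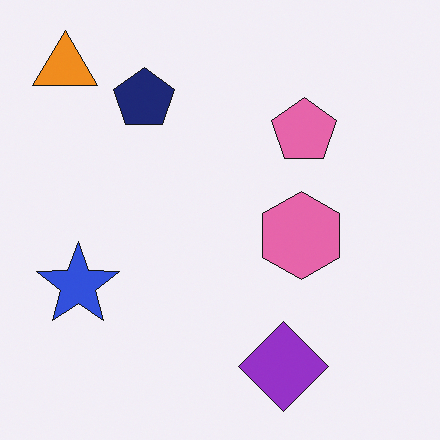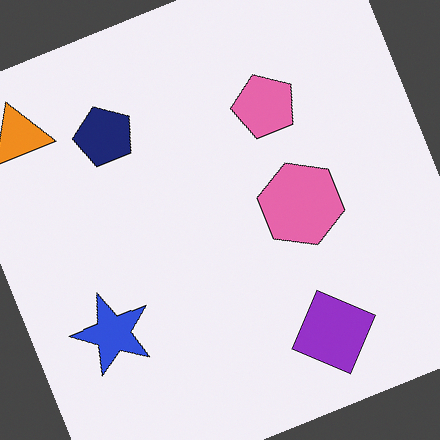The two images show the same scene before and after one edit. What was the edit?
The second image is the first rotated counter-clockwise by a moderate amount.

Every shape is tilted by the same angle and the image corners show triangular fill wedges — a whole-image rotation by a non-right angle.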